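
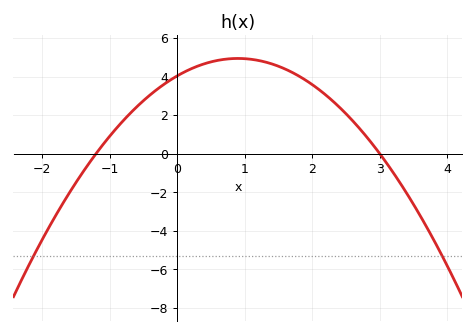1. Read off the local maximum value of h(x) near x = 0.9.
5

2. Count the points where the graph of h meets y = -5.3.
2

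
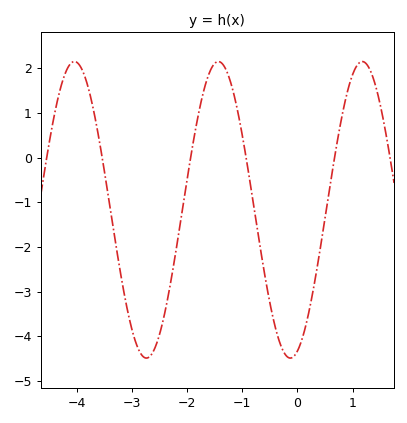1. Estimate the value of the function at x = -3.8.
1.61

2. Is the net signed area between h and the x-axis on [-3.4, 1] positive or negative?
negative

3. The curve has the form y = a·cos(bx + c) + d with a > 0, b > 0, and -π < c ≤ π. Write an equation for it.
y = 3.32cos(2.41x - 2.83) - 1.17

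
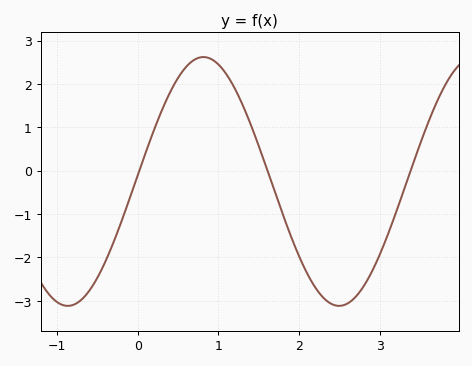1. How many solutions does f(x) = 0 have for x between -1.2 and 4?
3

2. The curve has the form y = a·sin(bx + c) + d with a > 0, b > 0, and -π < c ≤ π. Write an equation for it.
y = 2.87sin(1.9x + 0.05) - 0.25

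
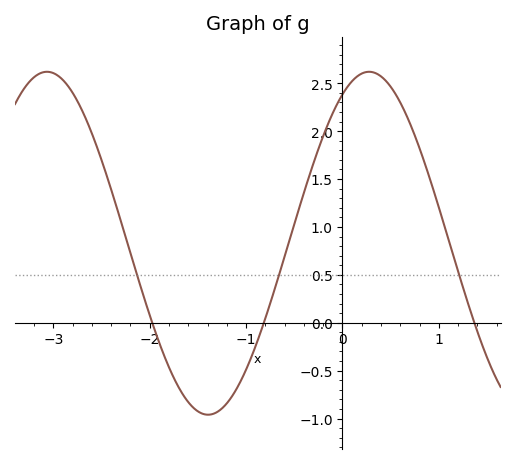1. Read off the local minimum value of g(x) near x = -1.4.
-0.96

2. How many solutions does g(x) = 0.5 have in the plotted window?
3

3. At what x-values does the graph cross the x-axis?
-1.97, -0.815, 1.37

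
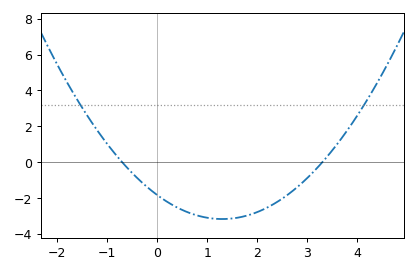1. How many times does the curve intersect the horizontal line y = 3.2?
2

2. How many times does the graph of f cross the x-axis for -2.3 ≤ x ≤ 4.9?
2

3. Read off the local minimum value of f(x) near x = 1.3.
-3.16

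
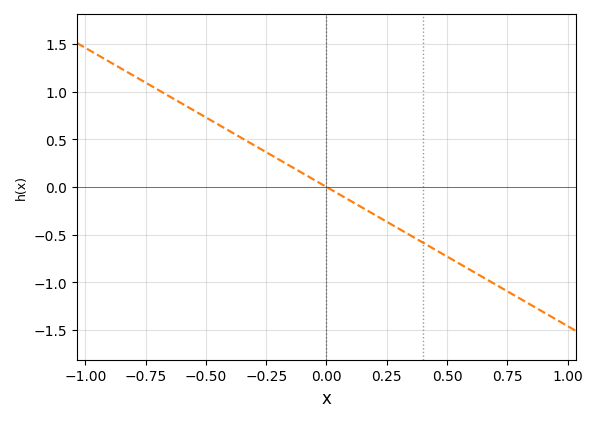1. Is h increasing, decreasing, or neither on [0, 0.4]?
decreasing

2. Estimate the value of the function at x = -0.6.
0.9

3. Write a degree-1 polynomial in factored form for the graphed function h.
y = -1.46(x - 0)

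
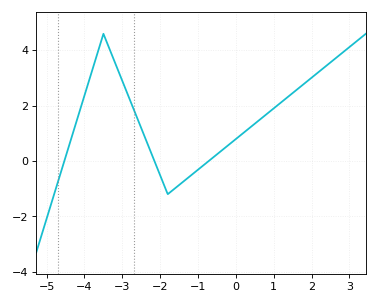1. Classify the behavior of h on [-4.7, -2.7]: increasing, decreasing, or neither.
neither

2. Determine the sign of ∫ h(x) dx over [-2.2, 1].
positive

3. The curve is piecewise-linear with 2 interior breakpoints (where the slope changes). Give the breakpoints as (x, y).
(-3.5, 4.6); (-1.8, -1.2)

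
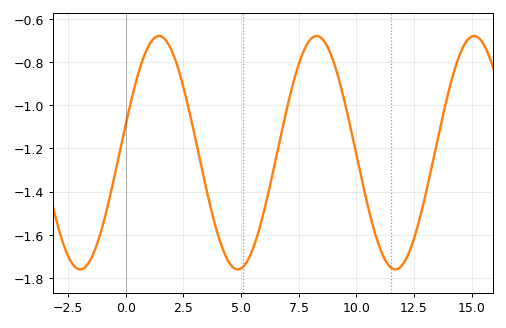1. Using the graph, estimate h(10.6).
-1.52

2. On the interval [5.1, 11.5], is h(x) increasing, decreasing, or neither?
neither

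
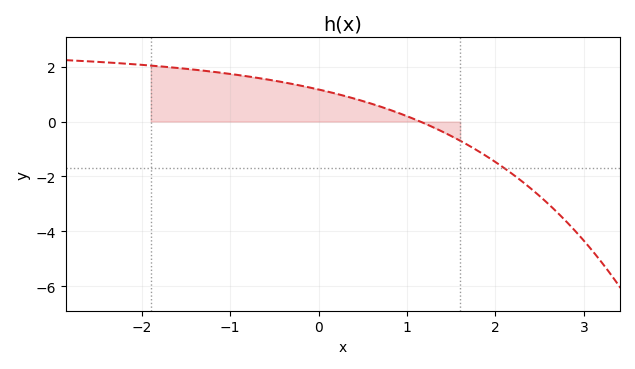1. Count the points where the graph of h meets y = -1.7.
1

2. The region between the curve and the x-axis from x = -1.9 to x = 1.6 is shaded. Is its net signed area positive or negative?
positive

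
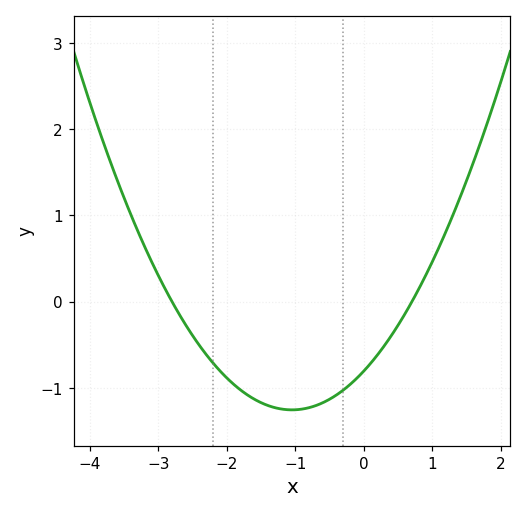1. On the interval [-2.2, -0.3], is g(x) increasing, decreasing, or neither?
neither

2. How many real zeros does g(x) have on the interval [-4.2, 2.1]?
2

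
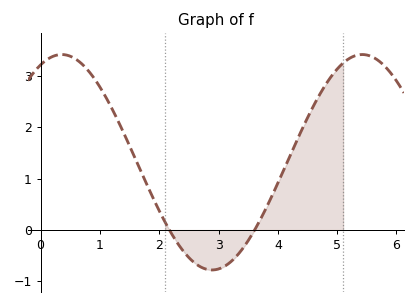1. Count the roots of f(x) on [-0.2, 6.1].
2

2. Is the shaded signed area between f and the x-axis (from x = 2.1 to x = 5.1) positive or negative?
positive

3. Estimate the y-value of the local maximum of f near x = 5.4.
3.42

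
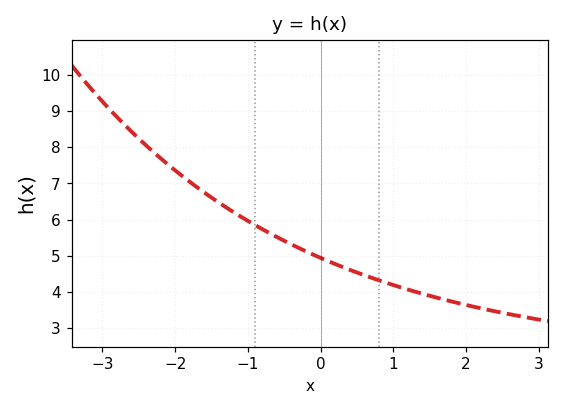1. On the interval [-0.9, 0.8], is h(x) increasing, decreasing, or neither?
decreasing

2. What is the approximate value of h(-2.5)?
8.2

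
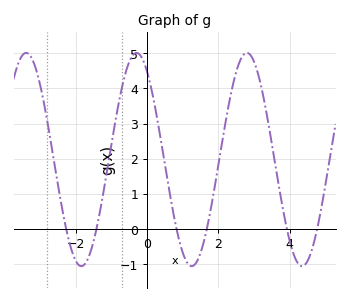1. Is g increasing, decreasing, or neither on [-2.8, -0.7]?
neither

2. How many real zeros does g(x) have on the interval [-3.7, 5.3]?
6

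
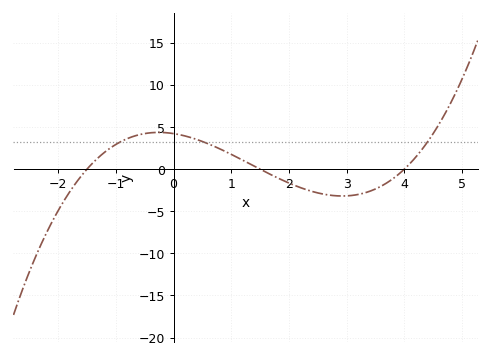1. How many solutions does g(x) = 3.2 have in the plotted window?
3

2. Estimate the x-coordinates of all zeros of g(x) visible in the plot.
-1.5, 1.5, 4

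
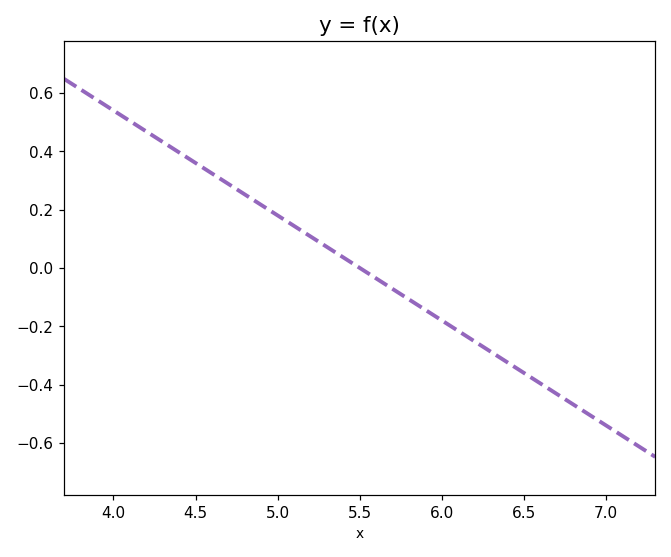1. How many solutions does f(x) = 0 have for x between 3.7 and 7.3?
1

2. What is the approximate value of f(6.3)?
-0.28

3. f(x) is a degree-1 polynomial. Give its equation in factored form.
y = -0.36(x - 5.5)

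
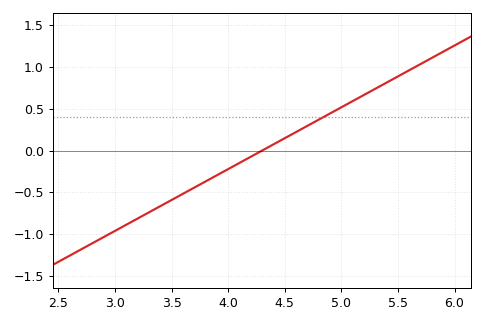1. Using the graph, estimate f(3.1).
-0.9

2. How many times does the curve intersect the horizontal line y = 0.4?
1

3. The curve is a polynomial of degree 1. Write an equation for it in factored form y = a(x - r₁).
y = 0.74(x - 4.3)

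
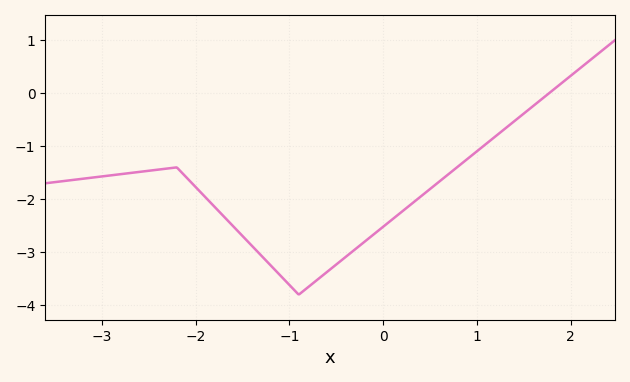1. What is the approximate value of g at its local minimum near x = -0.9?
-3.8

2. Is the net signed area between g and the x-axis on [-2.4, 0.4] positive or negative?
negative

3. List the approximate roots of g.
1.8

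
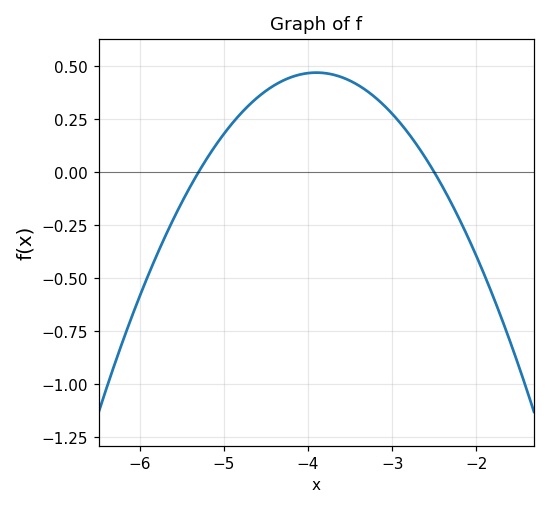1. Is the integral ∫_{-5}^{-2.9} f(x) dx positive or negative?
positive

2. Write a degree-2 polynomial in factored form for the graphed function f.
y = -0.24(x + 5.3)(x + 2.5)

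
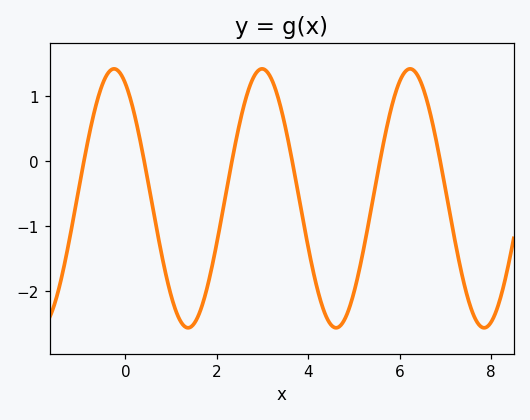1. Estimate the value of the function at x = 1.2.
-2.45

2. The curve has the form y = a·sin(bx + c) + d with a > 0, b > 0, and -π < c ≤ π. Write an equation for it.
y = 1.99sin(1.94x + 2.05) - 0.57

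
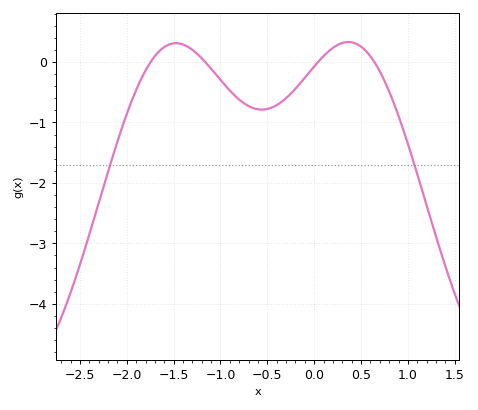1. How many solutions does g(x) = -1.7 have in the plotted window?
2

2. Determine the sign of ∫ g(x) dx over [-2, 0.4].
negative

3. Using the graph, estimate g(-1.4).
0.3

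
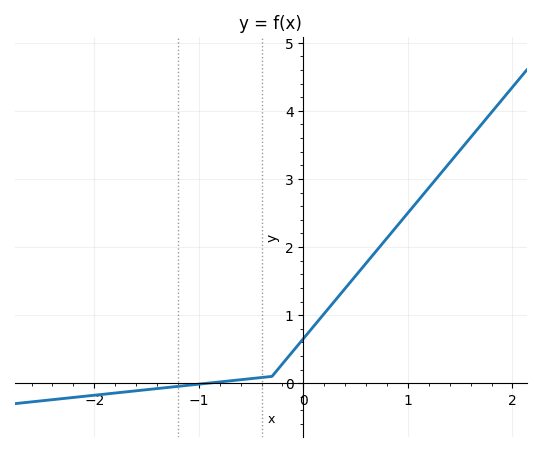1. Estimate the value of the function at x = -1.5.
-0.095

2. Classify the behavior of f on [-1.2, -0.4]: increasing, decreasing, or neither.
increasing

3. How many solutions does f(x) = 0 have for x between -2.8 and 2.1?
1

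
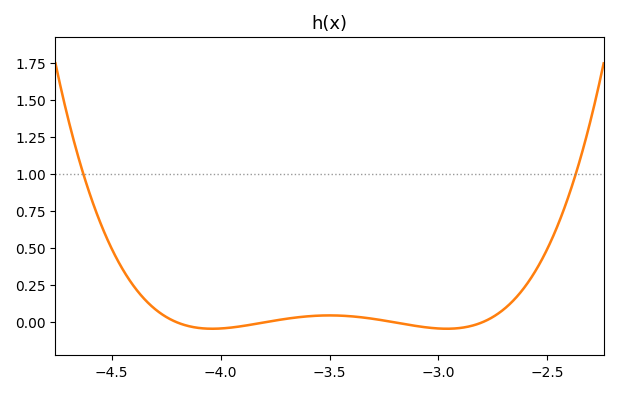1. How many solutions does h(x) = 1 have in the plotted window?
2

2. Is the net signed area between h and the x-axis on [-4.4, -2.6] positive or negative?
positive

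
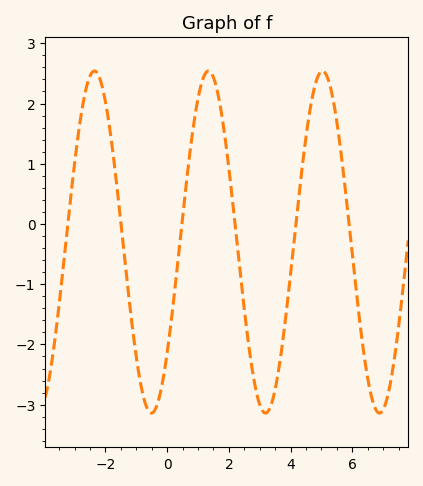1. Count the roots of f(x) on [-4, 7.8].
6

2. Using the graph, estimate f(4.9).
2.47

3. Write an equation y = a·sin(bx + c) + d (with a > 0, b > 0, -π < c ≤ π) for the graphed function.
y = 2.84sin(1.7x - 0.702) - 0.3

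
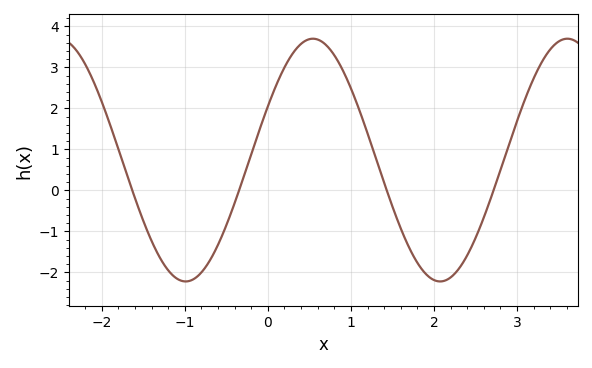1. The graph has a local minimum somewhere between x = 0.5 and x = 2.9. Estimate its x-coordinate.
2.07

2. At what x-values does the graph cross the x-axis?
-1.63, -0.347, 1.43, 2.72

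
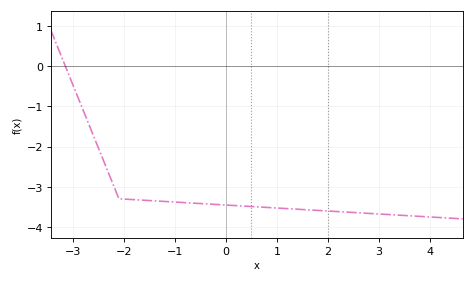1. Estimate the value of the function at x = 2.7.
-3.66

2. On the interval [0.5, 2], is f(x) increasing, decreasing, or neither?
decreasing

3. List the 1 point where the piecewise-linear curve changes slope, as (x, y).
(-2.1, -3.3)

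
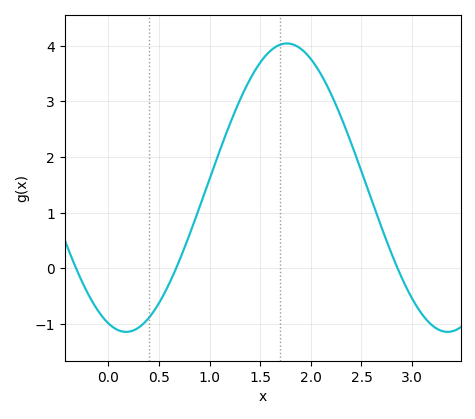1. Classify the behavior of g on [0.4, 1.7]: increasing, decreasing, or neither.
increasing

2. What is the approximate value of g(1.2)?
2.59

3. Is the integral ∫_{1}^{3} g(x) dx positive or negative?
positive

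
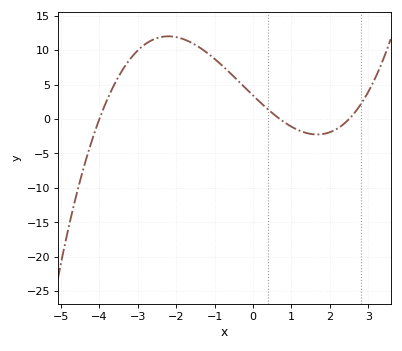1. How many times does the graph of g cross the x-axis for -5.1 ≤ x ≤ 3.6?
3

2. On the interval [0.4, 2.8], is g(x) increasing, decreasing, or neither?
neither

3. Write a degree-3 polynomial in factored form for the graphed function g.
y = 0.49(x + 4)(x - 0.7)(x - 2.5)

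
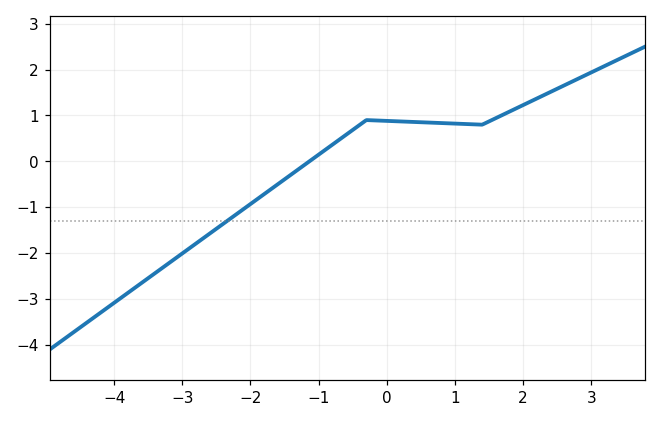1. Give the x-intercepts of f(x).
-1.2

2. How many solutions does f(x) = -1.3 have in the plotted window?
1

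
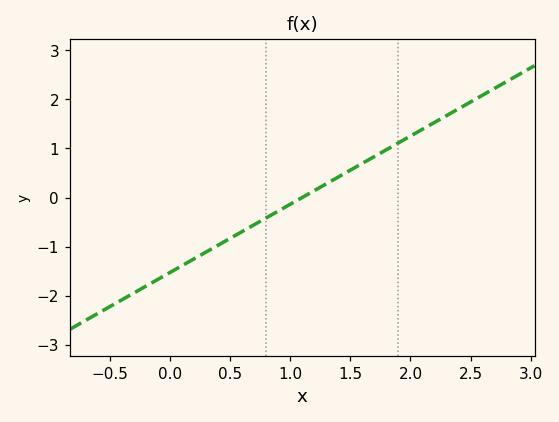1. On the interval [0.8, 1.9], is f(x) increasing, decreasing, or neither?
increasing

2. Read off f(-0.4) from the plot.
-2.1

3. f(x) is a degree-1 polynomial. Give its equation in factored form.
y = 1.39(x - 1.1)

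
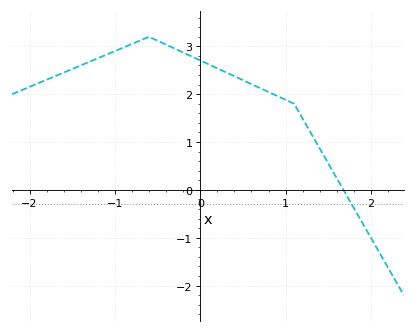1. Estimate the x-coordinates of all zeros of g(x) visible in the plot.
1.68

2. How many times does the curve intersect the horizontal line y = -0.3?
1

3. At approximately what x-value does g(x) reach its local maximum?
-0.599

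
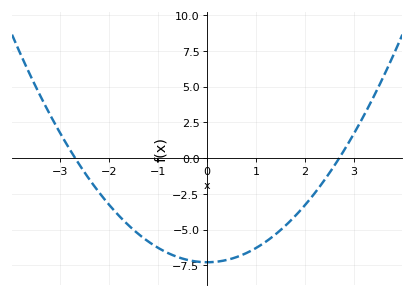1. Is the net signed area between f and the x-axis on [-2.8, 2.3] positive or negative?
negative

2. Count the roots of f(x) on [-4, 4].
2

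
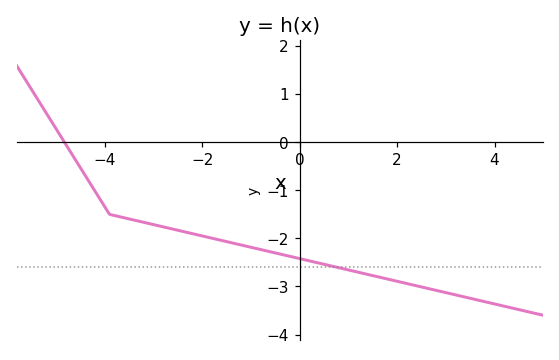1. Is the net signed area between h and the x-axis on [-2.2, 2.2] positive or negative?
negative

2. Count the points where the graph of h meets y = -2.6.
1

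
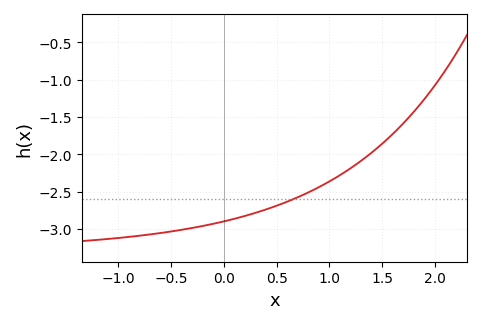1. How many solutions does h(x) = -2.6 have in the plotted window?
1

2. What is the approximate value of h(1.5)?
-1.85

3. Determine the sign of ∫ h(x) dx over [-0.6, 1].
negative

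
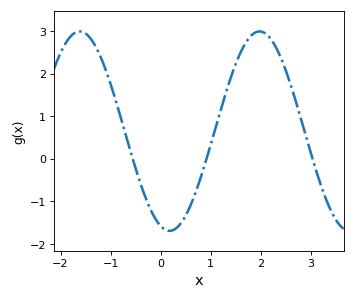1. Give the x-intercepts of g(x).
-0.6, 0.9, 3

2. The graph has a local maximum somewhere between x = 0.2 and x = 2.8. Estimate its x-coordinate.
2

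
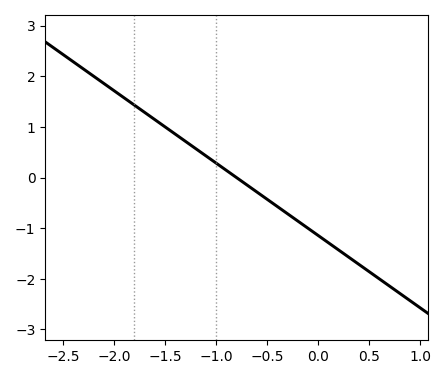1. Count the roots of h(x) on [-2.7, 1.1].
1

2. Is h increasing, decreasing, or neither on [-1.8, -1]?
decreasing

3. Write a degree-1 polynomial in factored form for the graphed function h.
y = -1.43(x + 0.8)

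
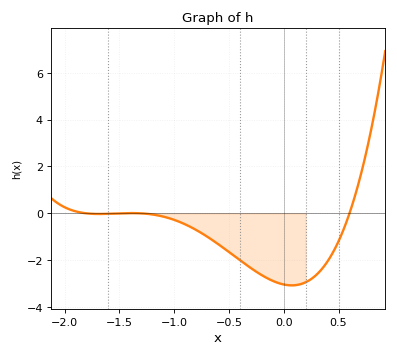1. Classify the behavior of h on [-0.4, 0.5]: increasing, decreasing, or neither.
neither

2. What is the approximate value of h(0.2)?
-3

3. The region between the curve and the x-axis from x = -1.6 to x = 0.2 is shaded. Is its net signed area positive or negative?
negative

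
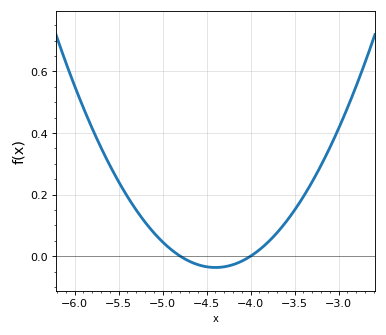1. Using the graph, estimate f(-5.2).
0.12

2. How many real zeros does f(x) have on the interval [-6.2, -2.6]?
2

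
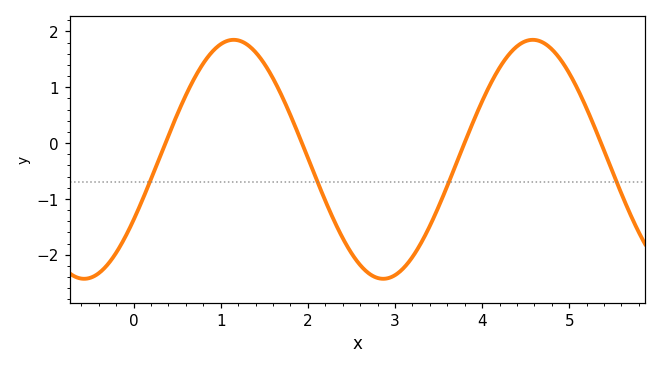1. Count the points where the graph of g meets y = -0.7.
4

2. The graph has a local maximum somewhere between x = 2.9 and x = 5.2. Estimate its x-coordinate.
4.6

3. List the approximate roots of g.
0.4, 1.9, 3.8, 5.4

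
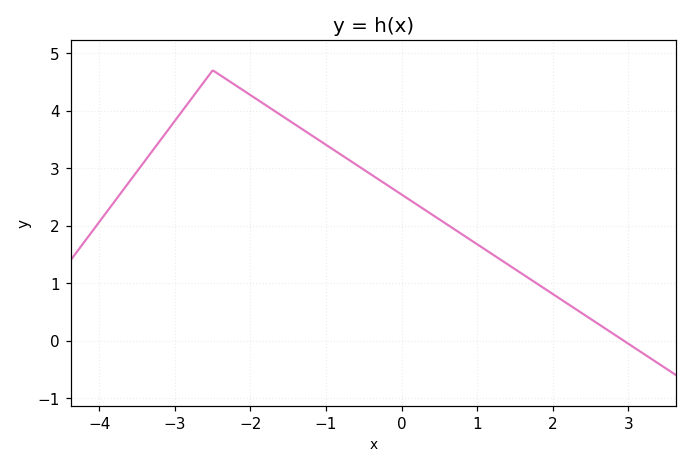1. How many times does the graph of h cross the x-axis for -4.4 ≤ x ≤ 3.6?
1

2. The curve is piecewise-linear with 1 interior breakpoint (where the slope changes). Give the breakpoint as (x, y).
(-2.5, 4.7)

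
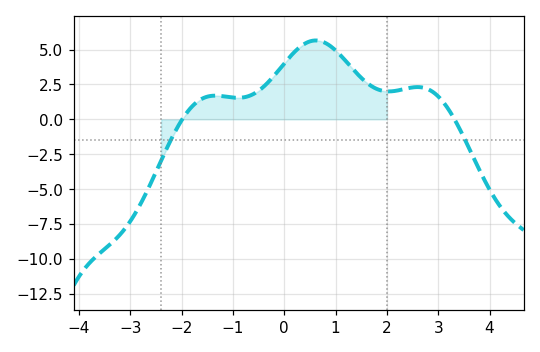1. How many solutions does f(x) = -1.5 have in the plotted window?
2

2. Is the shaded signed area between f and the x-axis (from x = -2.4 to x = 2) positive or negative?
positive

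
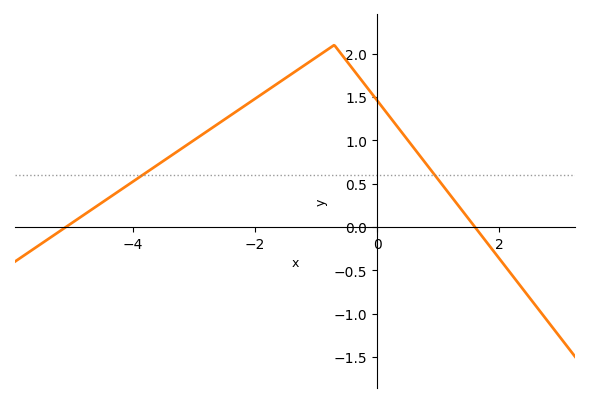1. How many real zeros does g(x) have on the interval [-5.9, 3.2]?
2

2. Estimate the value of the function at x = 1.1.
0.45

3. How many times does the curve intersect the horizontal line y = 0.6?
2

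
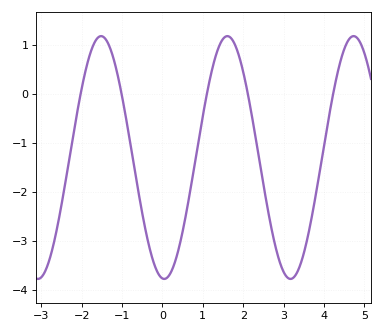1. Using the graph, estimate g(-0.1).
-3.68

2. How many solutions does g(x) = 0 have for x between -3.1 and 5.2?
5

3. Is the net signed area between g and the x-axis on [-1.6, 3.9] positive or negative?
negative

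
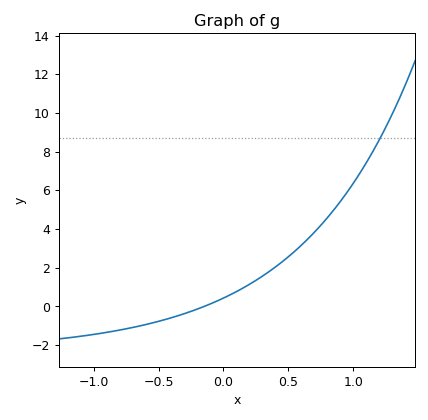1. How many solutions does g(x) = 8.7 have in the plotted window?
1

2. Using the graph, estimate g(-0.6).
-0.941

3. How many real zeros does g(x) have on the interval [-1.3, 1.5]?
1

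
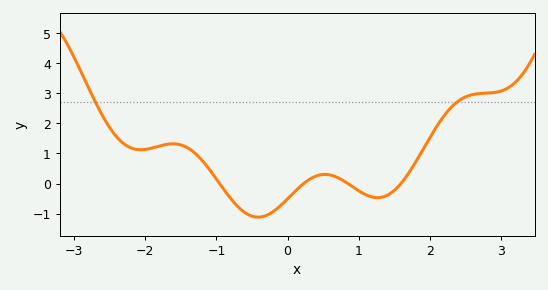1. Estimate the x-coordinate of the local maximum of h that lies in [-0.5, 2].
0.524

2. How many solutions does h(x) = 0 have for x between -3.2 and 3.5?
4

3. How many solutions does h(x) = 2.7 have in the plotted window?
2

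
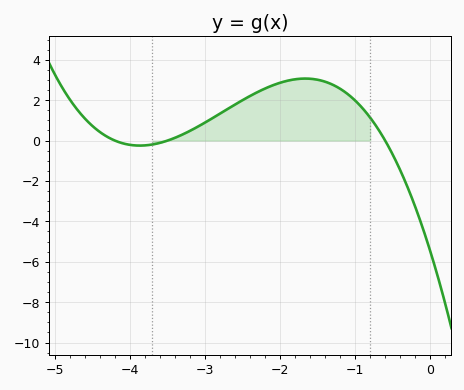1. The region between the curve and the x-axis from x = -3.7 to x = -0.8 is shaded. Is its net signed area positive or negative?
positive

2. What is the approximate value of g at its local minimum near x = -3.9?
-0.2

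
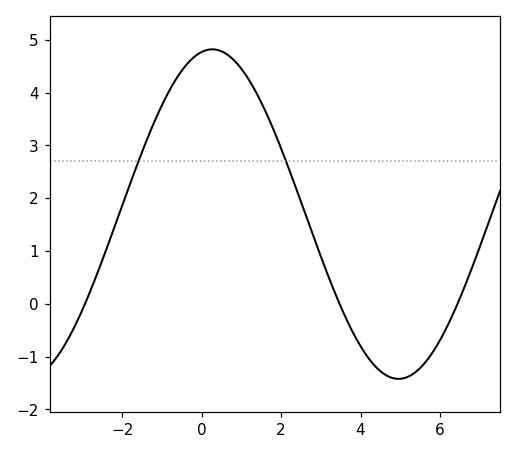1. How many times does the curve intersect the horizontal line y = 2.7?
2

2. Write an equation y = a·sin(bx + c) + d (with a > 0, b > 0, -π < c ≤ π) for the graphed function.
y = 3.12sin(0.67x + 1.39) + 1.7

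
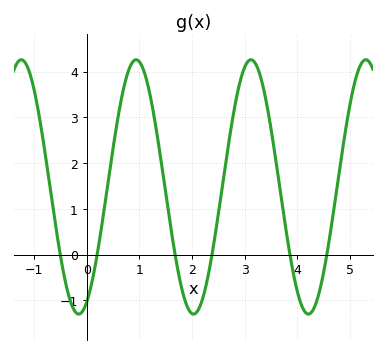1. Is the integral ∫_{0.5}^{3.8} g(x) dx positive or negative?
positive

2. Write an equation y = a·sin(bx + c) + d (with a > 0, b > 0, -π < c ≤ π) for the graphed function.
y = 2.78sin(2.88x - 1.13) + 1.48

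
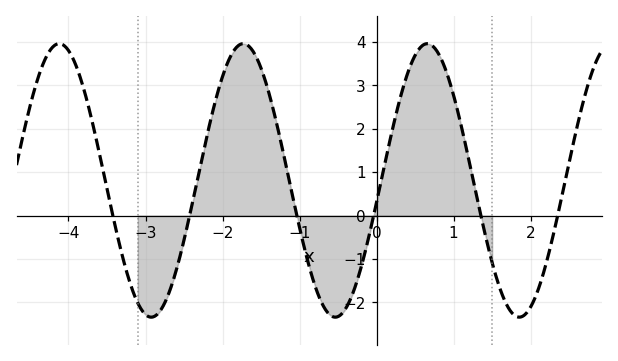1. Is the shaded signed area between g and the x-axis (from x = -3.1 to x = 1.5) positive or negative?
positive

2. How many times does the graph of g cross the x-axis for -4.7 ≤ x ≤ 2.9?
6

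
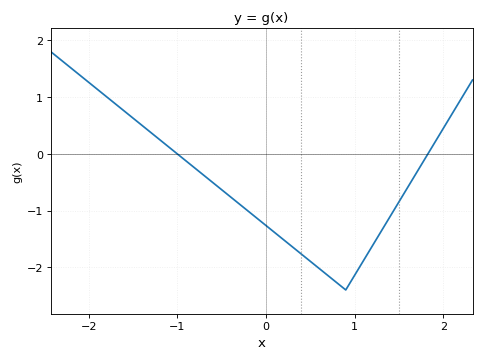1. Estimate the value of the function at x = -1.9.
1.13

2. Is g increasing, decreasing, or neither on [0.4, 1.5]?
neither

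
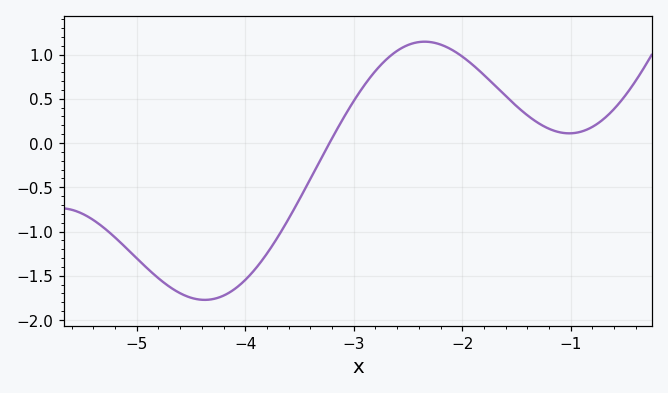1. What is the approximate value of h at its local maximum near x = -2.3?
1.14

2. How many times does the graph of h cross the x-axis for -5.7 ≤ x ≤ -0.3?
1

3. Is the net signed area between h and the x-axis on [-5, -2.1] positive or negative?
negative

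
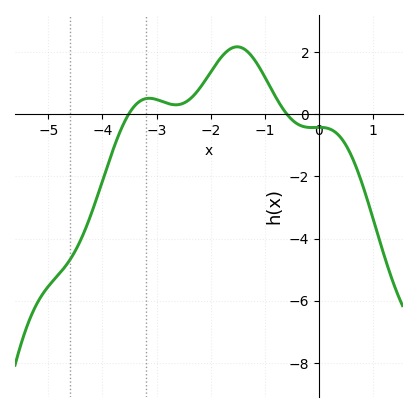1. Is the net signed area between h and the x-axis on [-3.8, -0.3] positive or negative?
positive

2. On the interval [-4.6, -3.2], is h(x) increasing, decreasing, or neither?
increasing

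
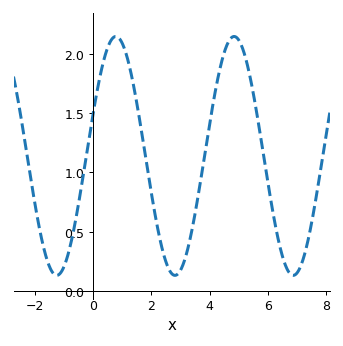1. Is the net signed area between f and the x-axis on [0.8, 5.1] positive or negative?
positive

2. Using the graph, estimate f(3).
0.175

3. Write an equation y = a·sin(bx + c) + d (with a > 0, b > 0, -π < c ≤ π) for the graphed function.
y = 1.01sin(1.55x + 0.362) + 1.14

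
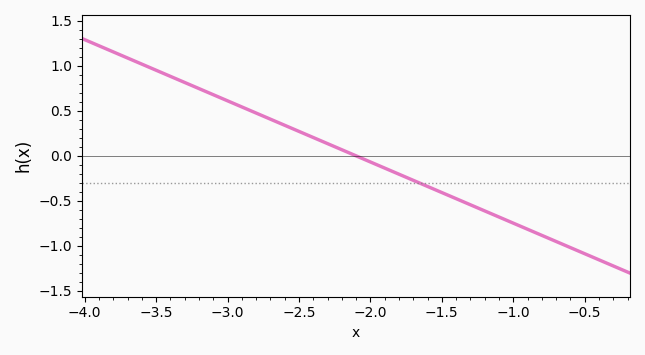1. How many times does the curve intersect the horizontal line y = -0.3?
1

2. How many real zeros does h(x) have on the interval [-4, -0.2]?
1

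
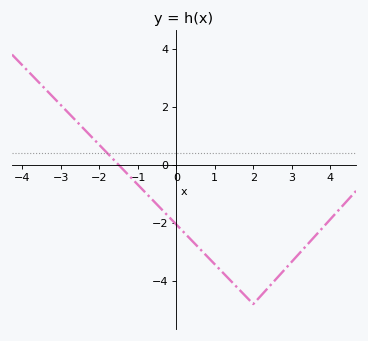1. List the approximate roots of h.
-1.6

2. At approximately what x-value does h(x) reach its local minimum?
2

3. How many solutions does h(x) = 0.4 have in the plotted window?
1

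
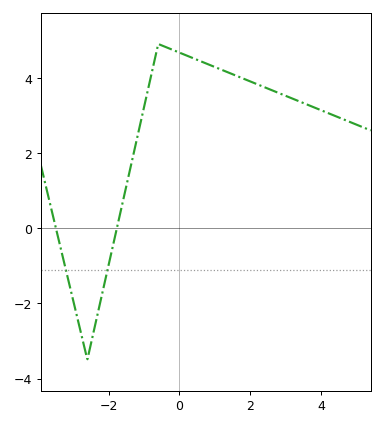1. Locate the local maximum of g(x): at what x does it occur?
-0.6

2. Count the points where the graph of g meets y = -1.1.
2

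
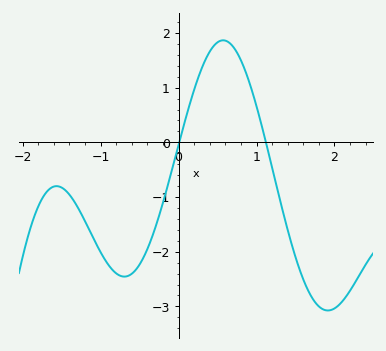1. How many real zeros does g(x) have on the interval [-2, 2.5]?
2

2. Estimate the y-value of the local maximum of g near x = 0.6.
1.87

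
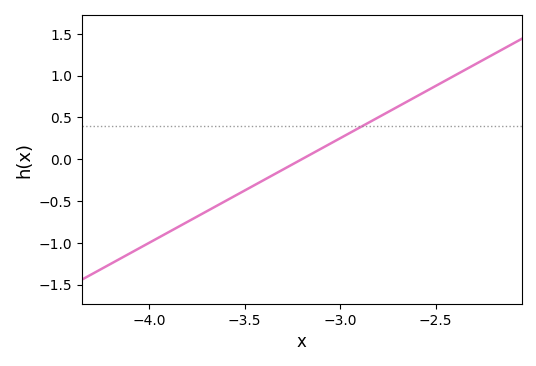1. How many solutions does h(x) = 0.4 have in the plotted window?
1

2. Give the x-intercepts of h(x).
-3.2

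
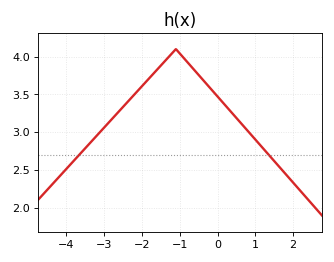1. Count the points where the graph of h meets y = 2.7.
2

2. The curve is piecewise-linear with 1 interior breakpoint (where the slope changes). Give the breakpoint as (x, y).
(-1.1, 4.1)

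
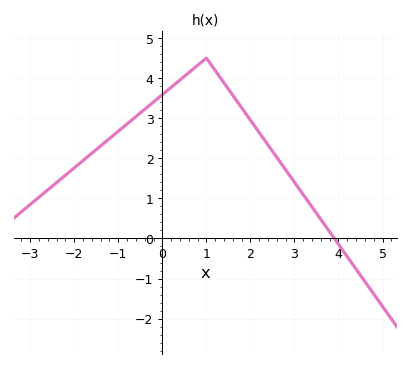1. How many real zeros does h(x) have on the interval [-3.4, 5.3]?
1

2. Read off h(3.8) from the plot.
0.2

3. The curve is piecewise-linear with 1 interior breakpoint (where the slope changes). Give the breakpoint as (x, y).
(1, 4.5)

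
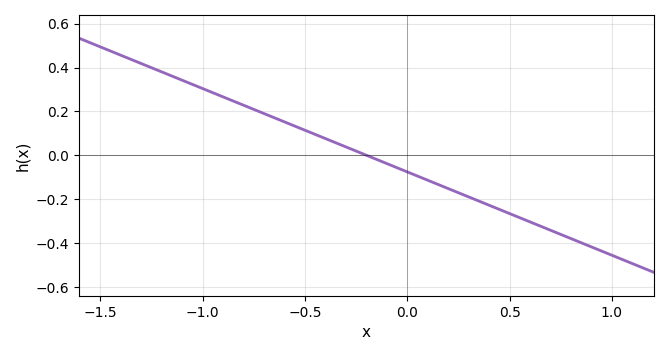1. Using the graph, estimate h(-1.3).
0.418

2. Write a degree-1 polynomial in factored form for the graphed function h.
y = -0.38(x + 0.2)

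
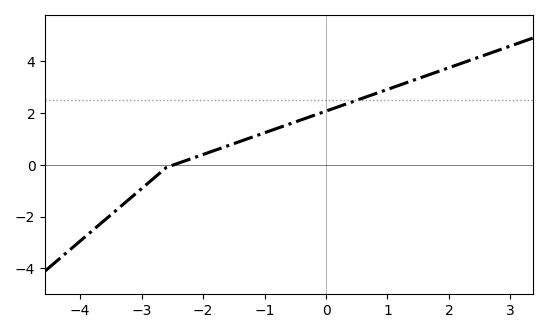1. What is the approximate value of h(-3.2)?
-1.32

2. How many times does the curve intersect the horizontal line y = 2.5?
1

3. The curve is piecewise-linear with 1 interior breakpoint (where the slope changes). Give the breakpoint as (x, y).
(-2.6, -0.1)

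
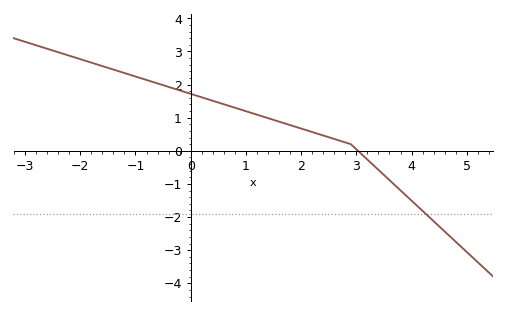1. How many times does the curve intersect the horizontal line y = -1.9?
1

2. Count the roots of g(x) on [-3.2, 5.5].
1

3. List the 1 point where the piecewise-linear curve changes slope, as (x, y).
(2.9, 0.2)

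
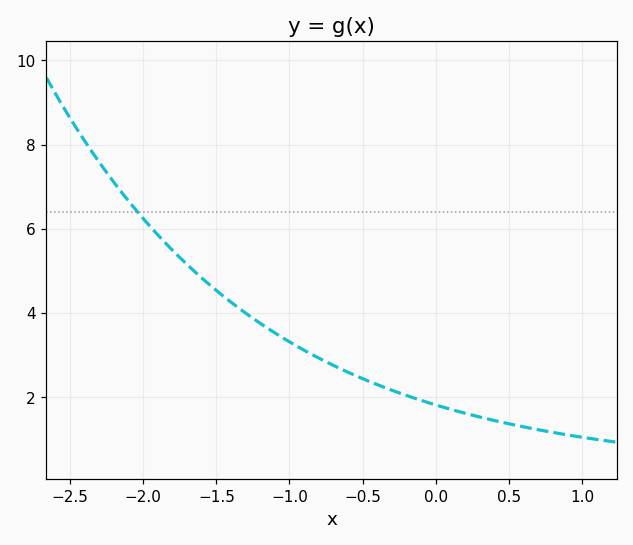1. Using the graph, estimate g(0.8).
1.2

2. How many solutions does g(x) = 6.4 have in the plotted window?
1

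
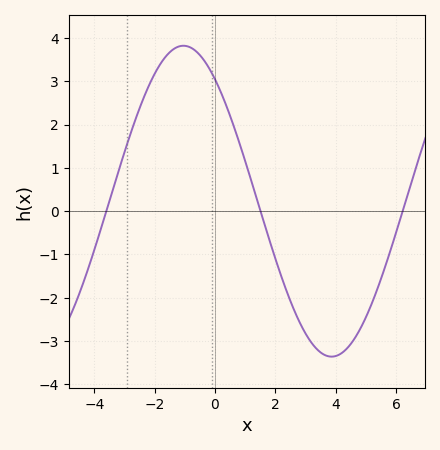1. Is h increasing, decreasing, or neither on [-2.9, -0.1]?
neither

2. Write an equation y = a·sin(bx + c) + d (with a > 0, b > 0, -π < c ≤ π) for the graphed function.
y = 3.59sin(0.64x + 2.24) + 0.23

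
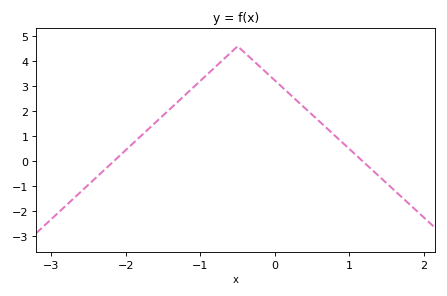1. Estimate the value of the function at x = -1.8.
1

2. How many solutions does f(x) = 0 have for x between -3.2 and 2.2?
2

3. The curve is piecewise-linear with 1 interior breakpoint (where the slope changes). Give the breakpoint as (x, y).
(-0.5, 4.6)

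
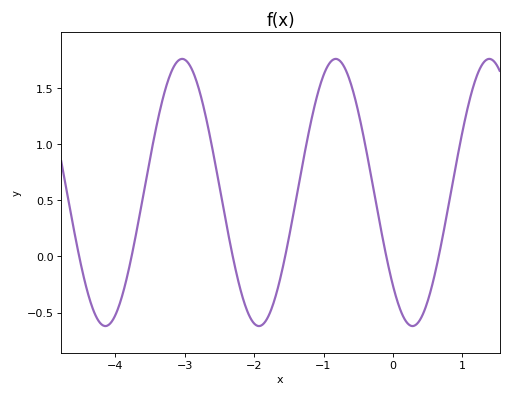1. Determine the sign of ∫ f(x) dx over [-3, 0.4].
positive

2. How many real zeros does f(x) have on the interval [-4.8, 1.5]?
6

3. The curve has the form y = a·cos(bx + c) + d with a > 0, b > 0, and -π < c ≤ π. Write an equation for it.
y = 1.19cos(2.84x + 2.34) + 0.57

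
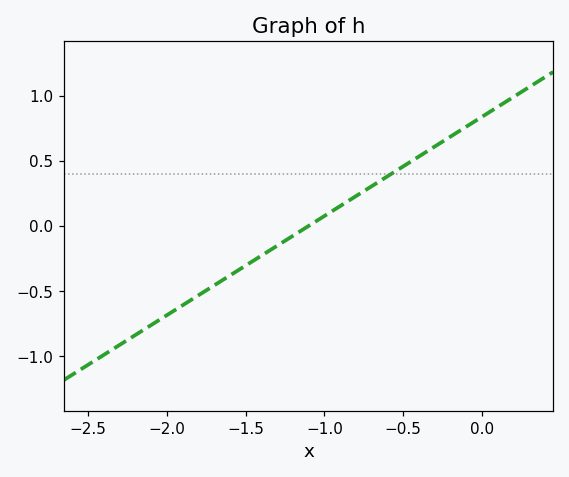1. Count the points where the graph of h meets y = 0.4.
1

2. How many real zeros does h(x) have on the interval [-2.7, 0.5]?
1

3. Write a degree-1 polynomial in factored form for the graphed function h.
y = 0.76(x + 1.1)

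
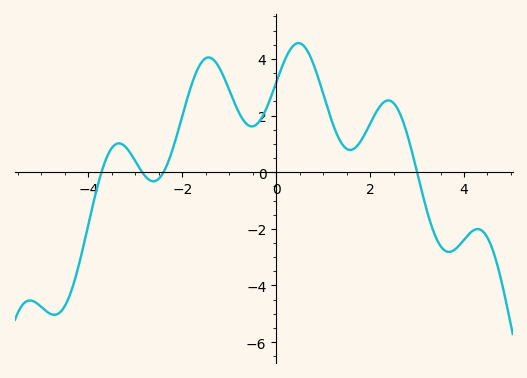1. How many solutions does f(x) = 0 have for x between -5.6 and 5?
4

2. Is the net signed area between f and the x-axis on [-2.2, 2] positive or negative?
positive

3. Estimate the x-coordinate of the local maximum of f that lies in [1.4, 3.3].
2.4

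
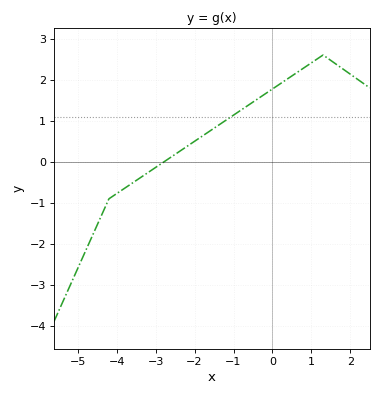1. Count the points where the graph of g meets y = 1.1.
1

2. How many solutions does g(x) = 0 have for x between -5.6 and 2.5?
1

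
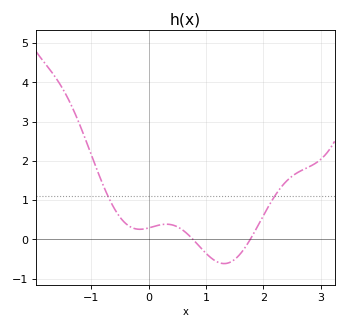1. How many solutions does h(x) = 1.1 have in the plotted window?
2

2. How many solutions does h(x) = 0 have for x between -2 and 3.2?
2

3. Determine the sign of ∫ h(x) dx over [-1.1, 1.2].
positive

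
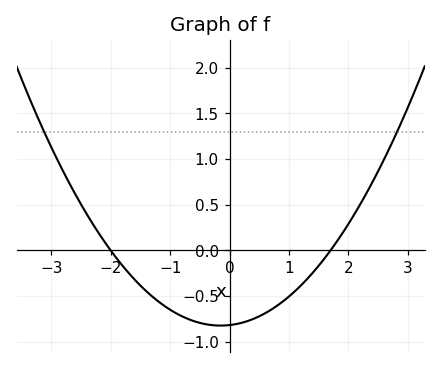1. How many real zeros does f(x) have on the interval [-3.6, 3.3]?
2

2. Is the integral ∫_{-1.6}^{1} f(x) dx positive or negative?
negative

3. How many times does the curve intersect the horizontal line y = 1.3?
2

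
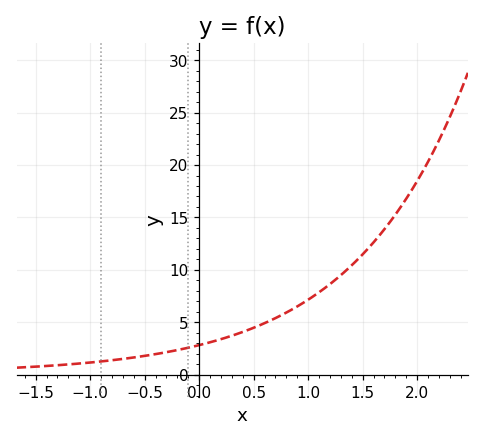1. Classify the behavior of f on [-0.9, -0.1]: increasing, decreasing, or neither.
increasing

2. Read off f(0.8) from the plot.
5.93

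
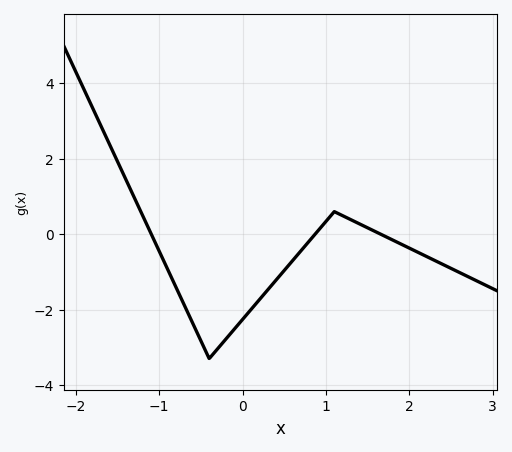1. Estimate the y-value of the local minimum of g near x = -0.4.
-3.3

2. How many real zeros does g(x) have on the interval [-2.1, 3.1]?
3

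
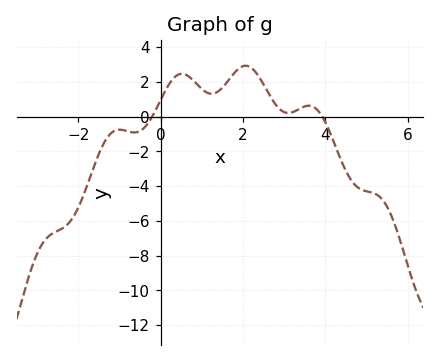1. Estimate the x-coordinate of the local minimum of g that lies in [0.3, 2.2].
1.2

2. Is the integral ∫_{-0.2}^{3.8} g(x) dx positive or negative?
positive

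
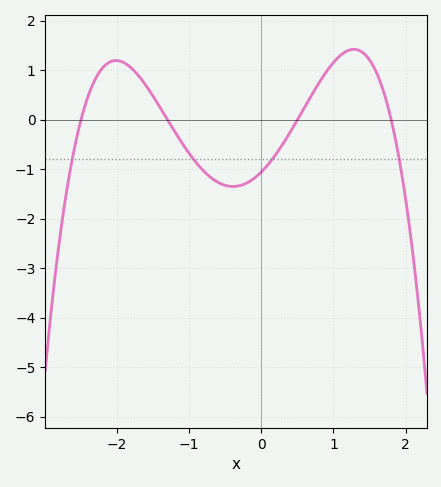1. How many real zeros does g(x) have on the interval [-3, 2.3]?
4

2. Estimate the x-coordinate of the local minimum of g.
-0.4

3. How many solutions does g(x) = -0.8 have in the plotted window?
4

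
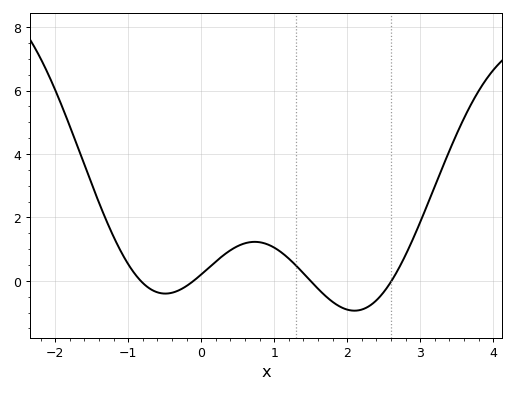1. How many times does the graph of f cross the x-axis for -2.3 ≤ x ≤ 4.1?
4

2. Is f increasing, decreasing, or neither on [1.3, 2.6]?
neither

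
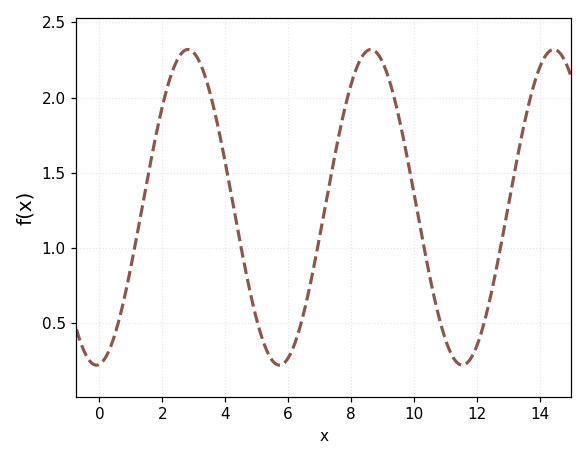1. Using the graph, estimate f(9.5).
1.9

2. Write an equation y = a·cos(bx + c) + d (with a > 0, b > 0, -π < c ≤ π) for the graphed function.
y = 1.05cos(1.1x - 3) + 1.27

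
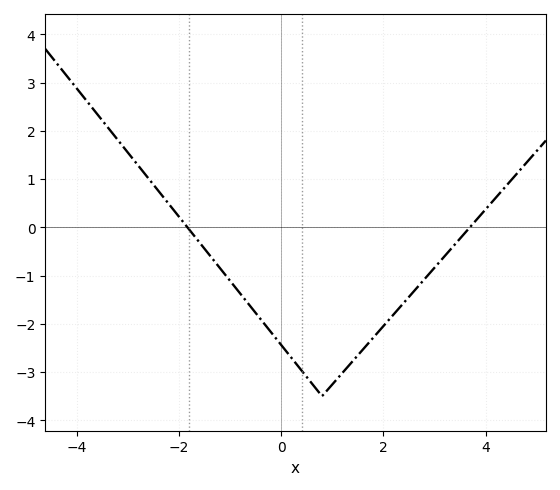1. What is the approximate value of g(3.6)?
-0.11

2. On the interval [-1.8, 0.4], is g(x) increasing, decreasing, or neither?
decreasing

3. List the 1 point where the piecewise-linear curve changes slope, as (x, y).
(0.8, -3.5)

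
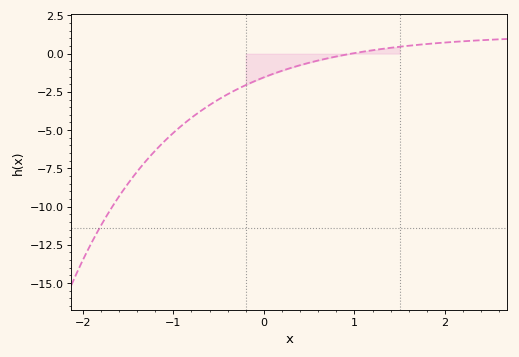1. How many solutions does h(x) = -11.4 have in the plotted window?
1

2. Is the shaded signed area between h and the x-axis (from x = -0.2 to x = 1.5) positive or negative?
negative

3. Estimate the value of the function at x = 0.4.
-0.8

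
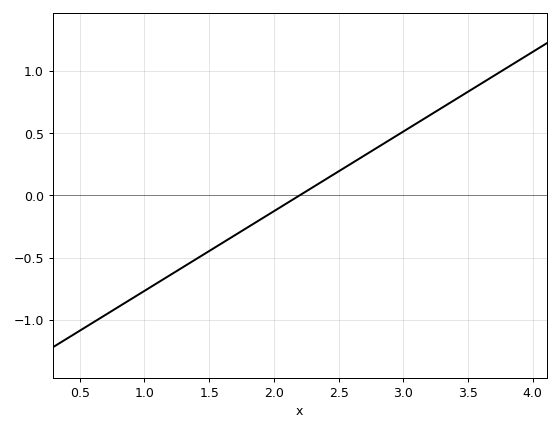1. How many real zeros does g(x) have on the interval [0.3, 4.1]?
1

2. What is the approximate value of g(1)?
-0.75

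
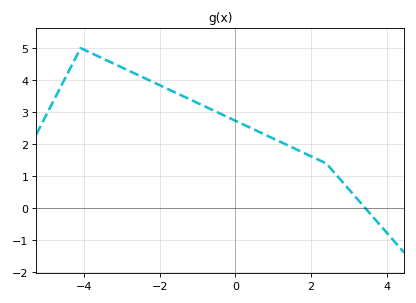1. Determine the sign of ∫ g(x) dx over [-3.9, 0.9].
positive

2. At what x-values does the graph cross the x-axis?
3.4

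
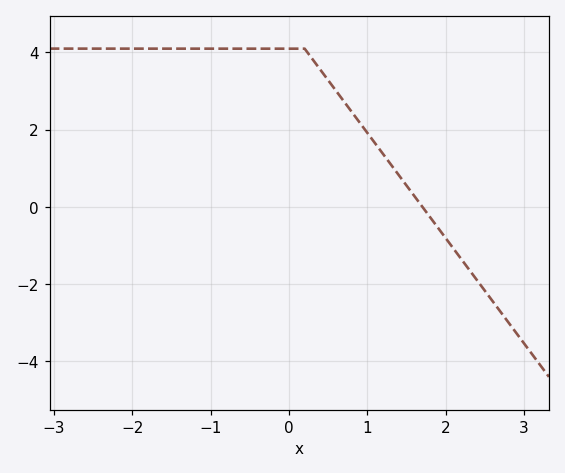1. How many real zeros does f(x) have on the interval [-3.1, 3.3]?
1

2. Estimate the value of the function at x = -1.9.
4.1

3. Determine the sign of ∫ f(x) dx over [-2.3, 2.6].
positive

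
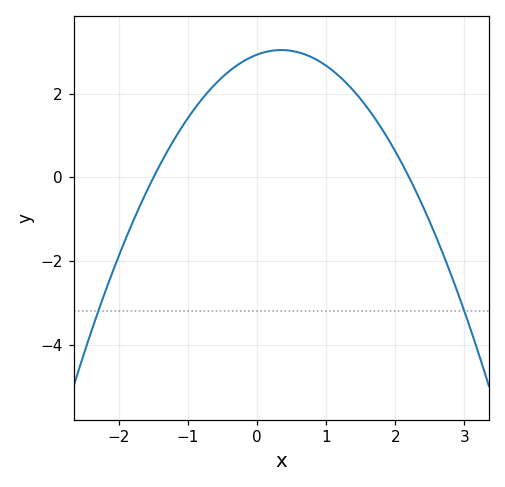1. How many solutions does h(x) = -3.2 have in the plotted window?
2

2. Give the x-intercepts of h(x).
-1.5, 2.2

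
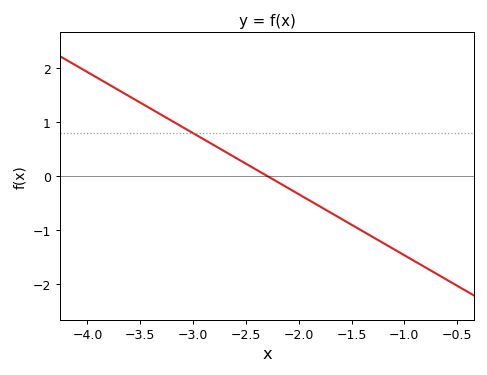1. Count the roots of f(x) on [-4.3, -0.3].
1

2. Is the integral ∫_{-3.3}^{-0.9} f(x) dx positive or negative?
negative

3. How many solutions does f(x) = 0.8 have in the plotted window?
1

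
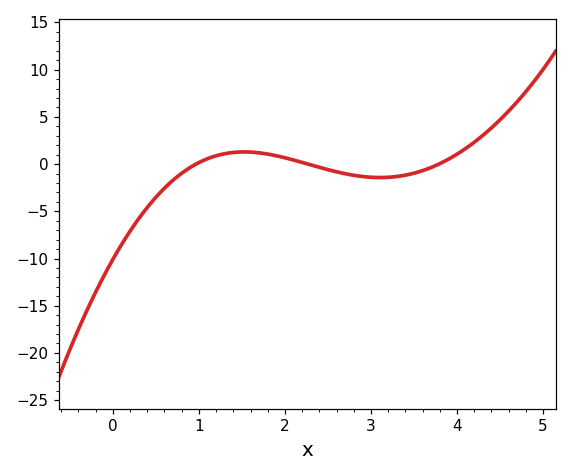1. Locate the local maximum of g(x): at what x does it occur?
1.5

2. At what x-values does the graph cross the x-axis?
1, 2.3, 3.8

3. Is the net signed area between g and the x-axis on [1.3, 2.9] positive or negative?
positive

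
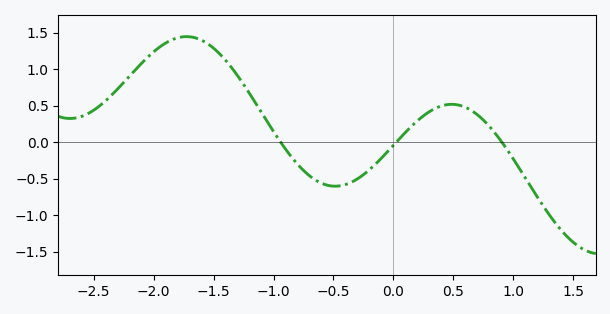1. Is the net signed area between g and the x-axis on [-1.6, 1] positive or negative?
positive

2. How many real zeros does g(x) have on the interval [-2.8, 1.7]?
3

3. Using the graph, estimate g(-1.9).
1.35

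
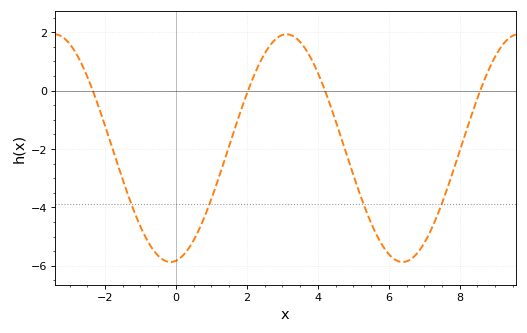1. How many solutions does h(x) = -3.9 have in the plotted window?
4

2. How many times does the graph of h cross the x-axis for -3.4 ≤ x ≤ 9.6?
4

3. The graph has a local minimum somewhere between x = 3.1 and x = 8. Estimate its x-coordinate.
6.39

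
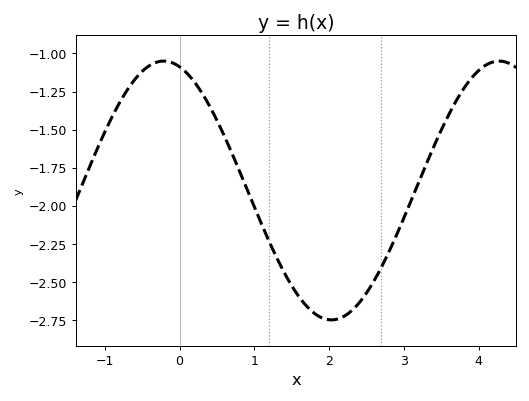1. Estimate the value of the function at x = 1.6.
-2.6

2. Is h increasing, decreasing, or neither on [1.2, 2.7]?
neither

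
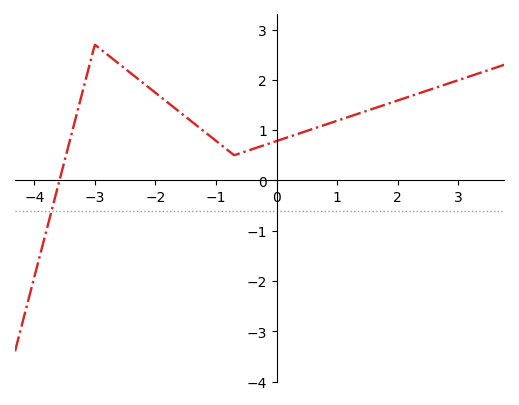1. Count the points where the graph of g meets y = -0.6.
1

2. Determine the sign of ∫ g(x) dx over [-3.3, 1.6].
positive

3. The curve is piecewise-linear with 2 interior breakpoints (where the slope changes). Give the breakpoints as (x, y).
(-3, 2.7); (-0.7, 0.5)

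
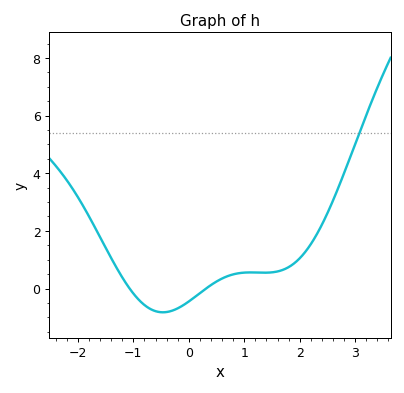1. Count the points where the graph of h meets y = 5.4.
1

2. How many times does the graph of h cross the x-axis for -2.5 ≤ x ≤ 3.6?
2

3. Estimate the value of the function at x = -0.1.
-0.577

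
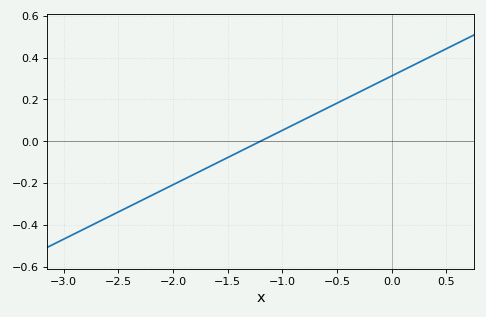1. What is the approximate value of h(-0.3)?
0.234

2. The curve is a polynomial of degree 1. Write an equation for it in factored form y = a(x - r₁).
y = 0.26(x + 1.2)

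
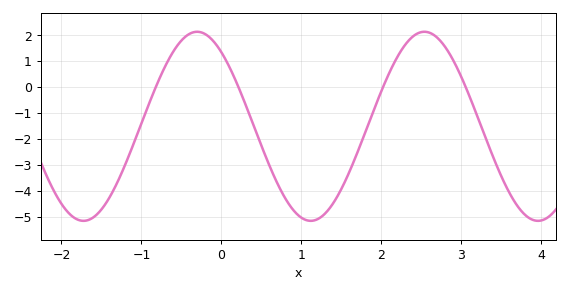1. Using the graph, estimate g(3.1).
-0.33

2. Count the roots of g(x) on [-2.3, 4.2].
4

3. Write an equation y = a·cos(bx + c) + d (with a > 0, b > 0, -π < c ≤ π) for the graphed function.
y = 3.64cos(2.21x + 0.67) - 1.52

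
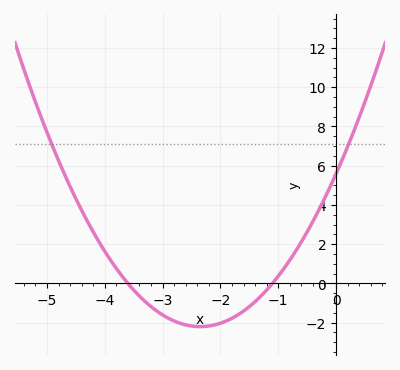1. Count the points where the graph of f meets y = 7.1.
2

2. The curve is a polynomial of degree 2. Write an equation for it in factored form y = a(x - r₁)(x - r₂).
y = 1.41(x + 3.6)(x + 1.1)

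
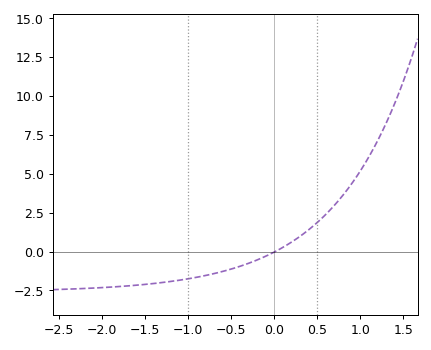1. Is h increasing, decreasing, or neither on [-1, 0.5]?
increasing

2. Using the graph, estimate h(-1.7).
-2.21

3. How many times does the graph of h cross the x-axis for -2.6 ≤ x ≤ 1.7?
1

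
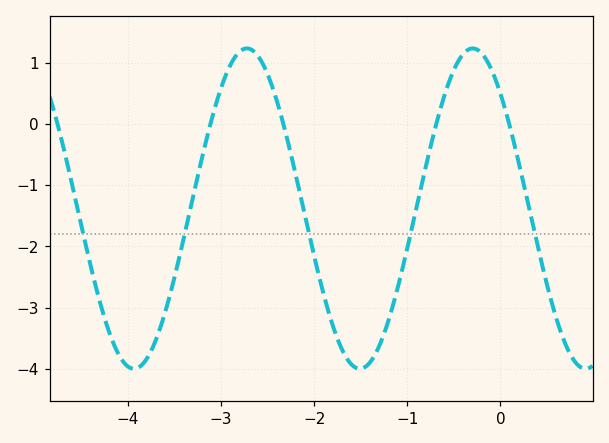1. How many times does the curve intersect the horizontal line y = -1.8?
5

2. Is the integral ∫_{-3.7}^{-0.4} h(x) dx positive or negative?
negative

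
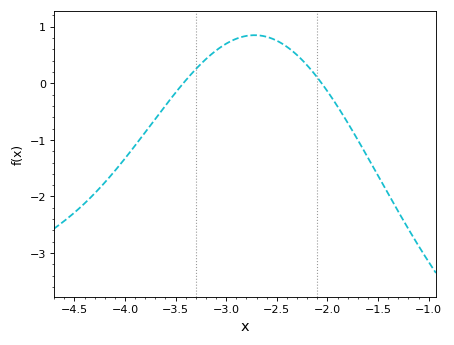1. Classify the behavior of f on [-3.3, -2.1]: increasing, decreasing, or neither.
neither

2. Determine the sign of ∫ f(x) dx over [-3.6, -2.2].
positive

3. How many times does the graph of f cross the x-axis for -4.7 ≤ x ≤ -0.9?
2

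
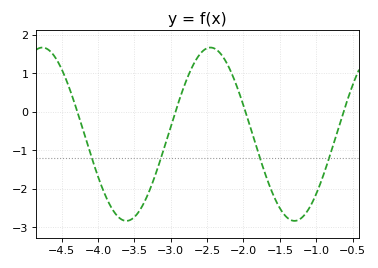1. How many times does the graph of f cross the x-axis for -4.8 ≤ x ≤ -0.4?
4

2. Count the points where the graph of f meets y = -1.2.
4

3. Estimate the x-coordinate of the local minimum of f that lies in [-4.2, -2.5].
-3.6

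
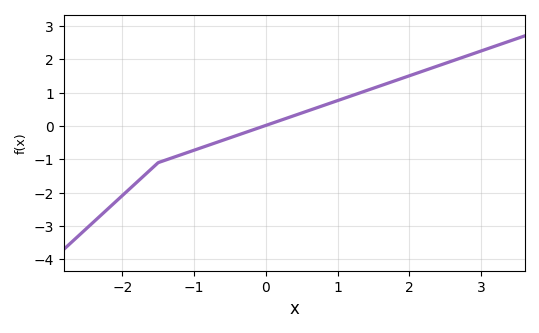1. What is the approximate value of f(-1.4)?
-1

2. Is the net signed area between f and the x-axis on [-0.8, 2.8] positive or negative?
positive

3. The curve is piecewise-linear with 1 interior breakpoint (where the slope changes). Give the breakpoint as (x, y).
(-1.5, -1.1)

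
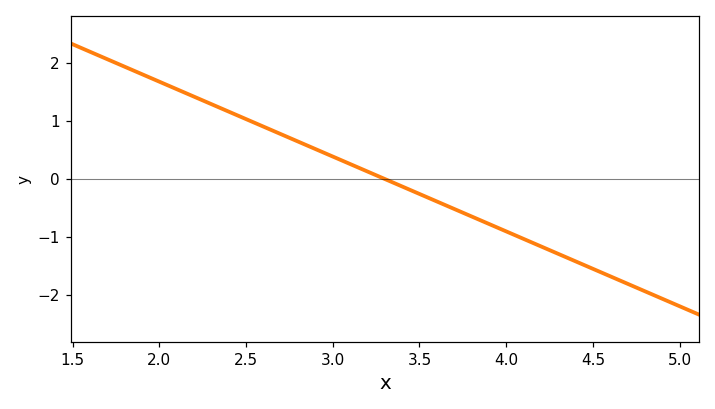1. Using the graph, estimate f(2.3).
1.29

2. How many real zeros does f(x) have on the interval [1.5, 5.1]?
1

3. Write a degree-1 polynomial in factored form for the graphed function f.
y = -1.29(x - 3.3)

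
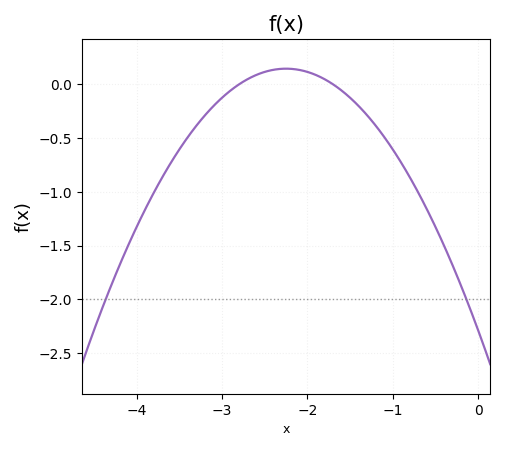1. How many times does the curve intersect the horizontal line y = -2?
2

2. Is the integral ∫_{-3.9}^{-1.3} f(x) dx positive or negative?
negative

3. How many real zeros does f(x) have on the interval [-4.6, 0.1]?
2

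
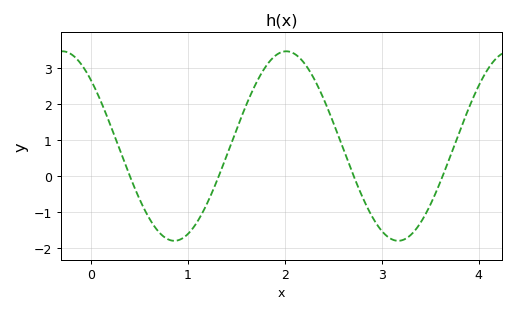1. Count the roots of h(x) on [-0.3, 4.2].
4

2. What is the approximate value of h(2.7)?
0.1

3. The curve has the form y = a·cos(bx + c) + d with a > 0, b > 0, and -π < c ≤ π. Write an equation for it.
y = 2.63cos(2.7x + 0.8) + 0.84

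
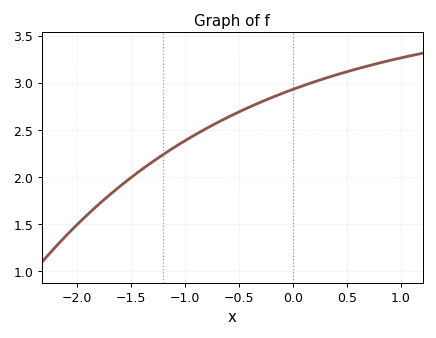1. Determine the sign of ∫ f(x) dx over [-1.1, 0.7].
positive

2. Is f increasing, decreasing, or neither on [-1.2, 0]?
increasing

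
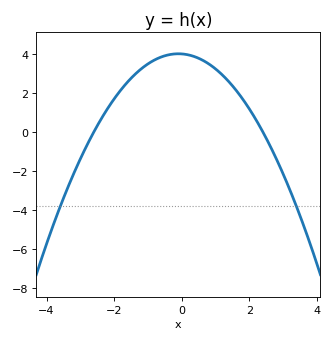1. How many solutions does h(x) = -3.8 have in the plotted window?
2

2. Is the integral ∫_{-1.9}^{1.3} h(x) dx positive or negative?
positive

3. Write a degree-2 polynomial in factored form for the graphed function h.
y = -0.64(x + 2.6)(x - 2.4)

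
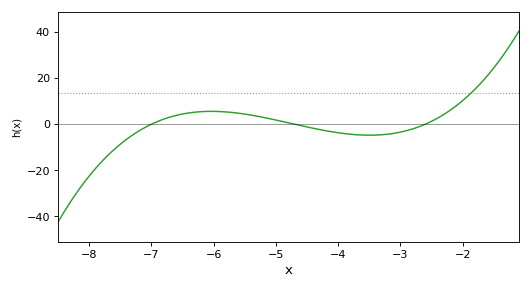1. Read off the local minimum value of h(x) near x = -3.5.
-4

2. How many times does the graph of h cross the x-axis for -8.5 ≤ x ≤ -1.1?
3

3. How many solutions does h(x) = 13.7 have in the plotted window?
1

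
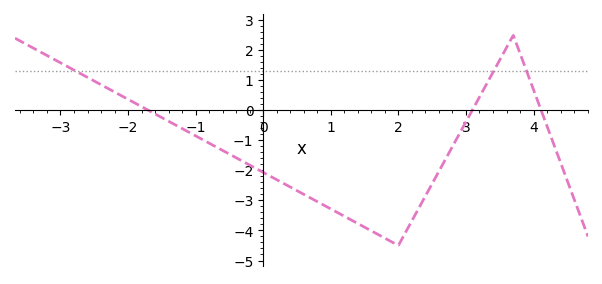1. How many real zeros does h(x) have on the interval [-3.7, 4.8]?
3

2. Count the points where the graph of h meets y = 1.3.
3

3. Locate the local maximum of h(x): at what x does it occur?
3.6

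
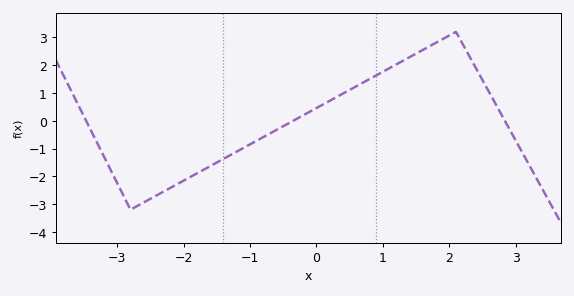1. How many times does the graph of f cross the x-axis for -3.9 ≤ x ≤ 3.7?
3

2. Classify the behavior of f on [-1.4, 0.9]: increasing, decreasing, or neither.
increasing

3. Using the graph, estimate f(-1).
-0.849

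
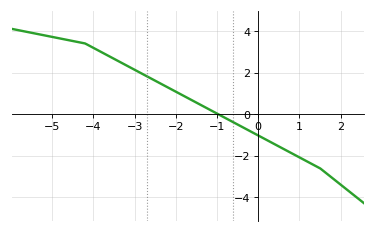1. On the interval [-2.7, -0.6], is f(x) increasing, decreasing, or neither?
decreasing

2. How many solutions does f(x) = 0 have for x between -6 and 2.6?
1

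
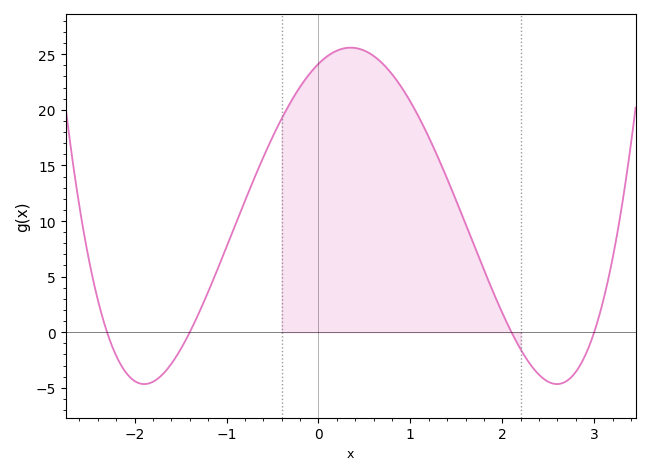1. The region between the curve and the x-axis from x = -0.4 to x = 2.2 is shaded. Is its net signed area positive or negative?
positive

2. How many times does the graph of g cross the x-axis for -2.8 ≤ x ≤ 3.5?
4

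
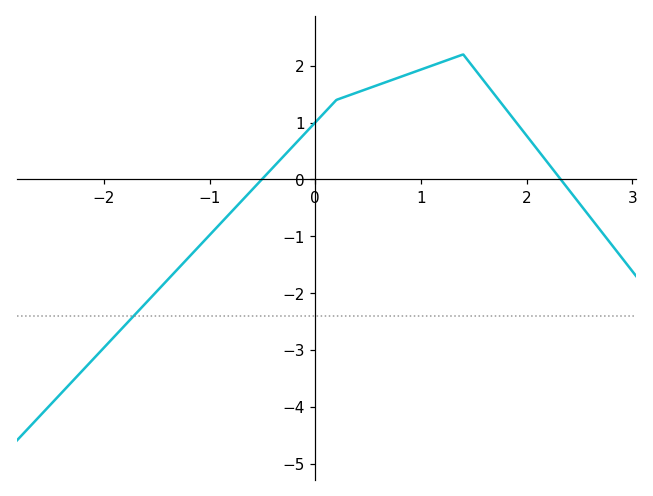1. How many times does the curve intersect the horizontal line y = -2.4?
1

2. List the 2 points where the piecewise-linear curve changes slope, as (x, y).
(0.2, 1.4); (1.4, 2.2)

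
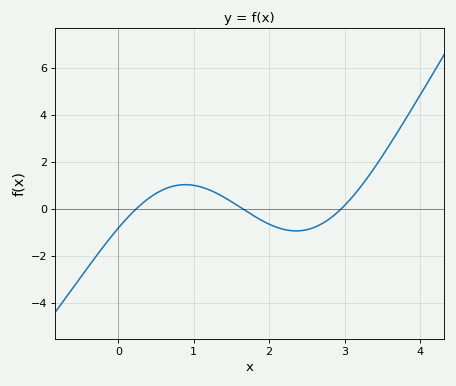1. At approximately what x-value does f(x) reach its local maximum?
0.891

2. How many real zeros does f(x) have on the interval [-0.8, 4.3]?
3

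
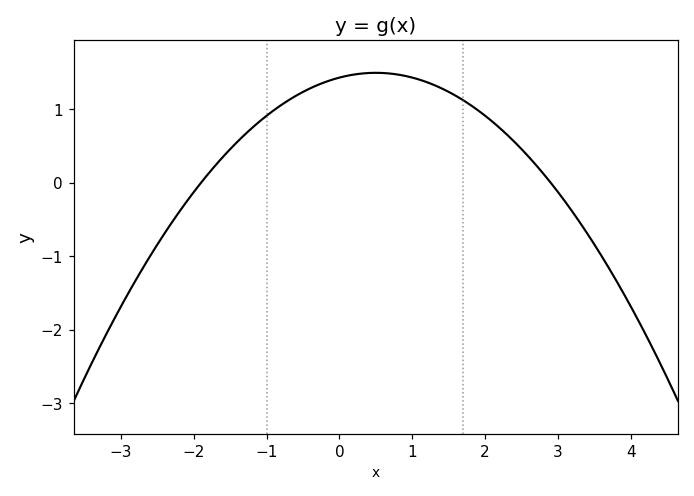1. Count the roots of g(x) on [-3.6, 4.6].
2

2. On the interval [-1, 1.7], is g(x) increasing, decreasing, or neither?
neither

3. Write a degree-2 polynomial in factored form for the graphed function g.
y = -0.26(x + 1.9)(x - 2.9)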